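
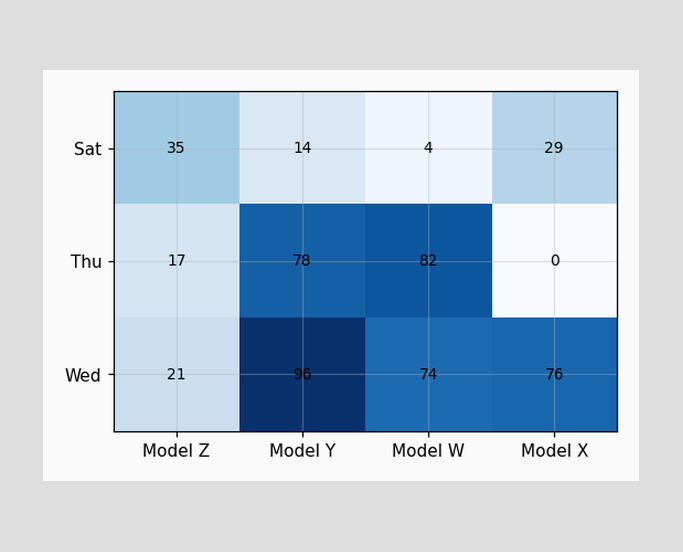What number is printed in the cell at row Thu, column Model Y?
The (Thu, Model Y) cell reads 78.

78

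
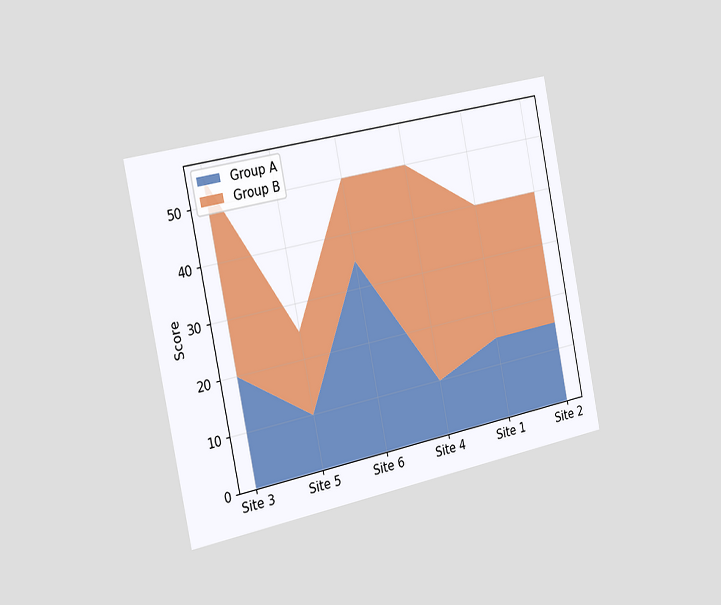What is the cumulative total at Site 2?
The chart is tilted about 11° counter-clockwise and viewed slightly from the left. The stacked total at Site 2 reaches 40.

40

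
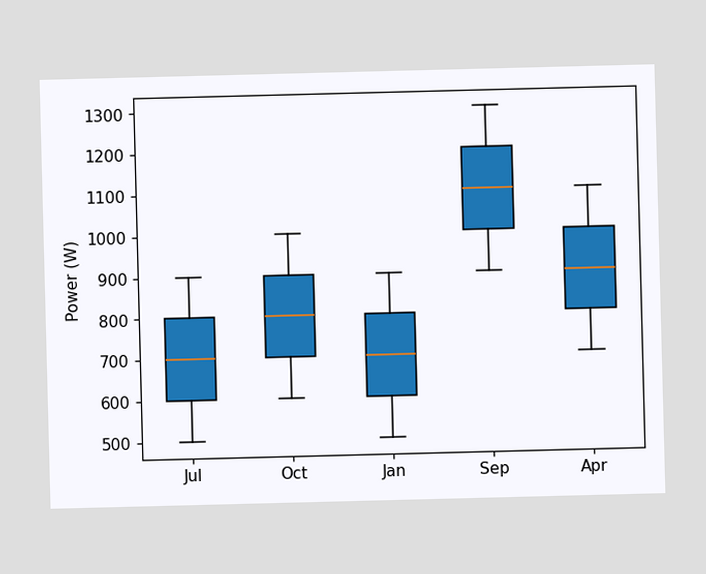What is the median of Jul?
700W

The median line in the Jul box sits at 700W.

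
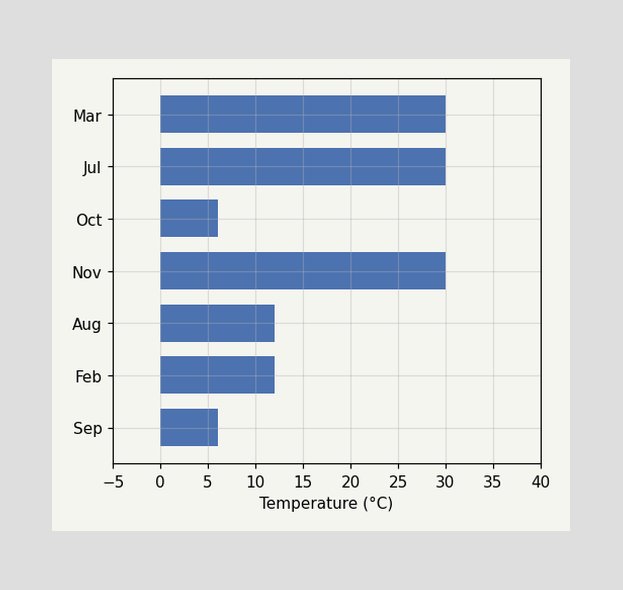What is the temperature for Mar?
Reading along the chart's x-axis, the Mar bar reaches 30°C.

30°C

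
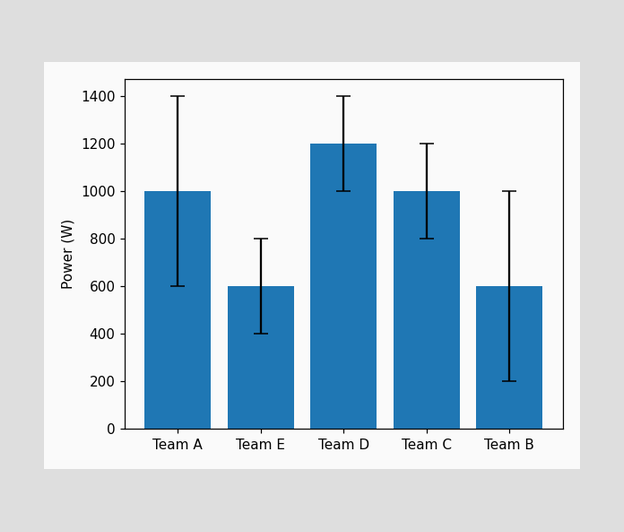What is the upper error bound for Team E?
The Team E bar's upper whisker reaches 800W.

800W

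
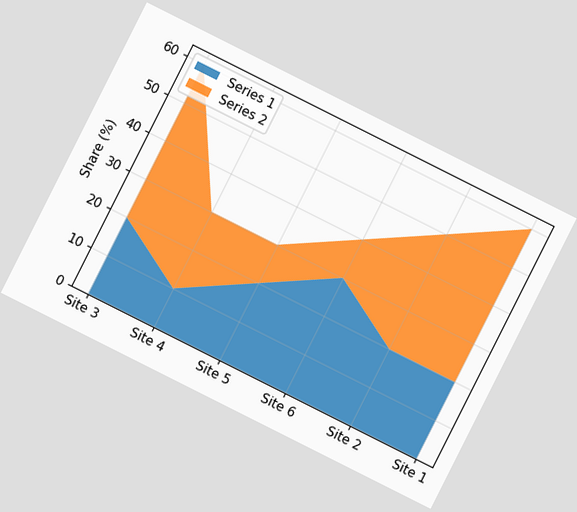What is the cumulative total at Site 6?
The chart is tilted about 27° clockwise. The stacked total at Site 6 reaches 40%.

40%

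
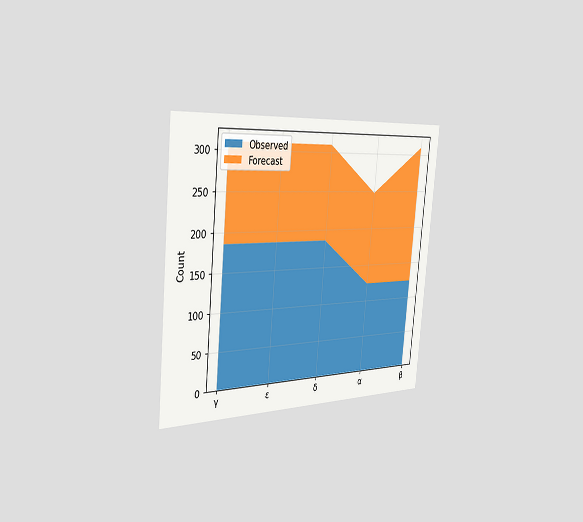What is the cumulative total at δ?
310

The chart is tilted about 5° clockwise and viewed slightly from the left. The stacked total at δ reaches 310.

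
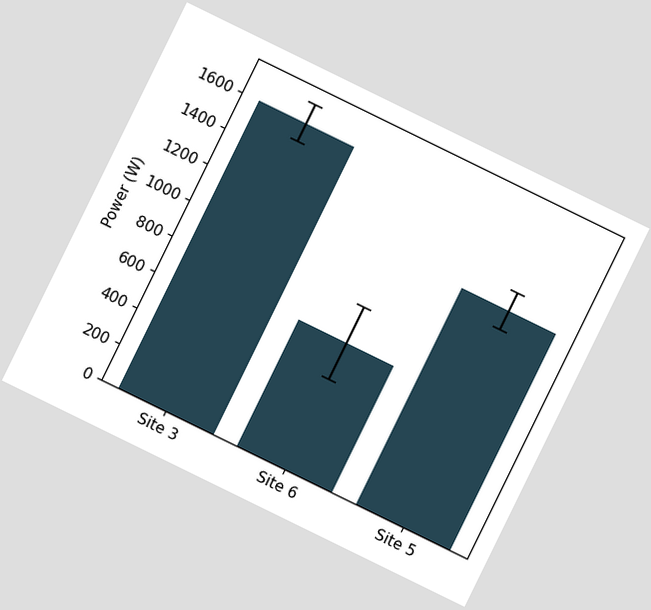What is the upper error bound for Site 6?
900W

The chart is tilted about 26° clockwise. The Site 6 bar's upper whisker reaches 900W.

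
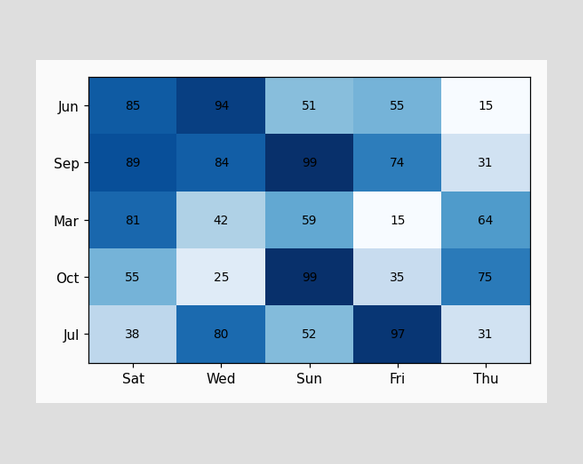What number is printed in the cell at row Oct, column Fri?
35

The (Oct, Fri) cell reads 35.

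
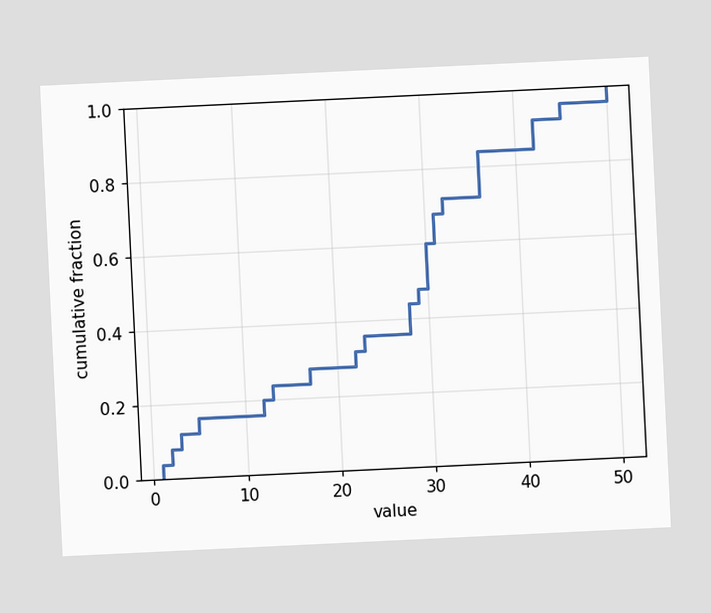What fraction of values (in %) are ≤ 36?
The chart is tilted about 3° counter-clockwise. At x=36 the ECDF step is at 84%.

84%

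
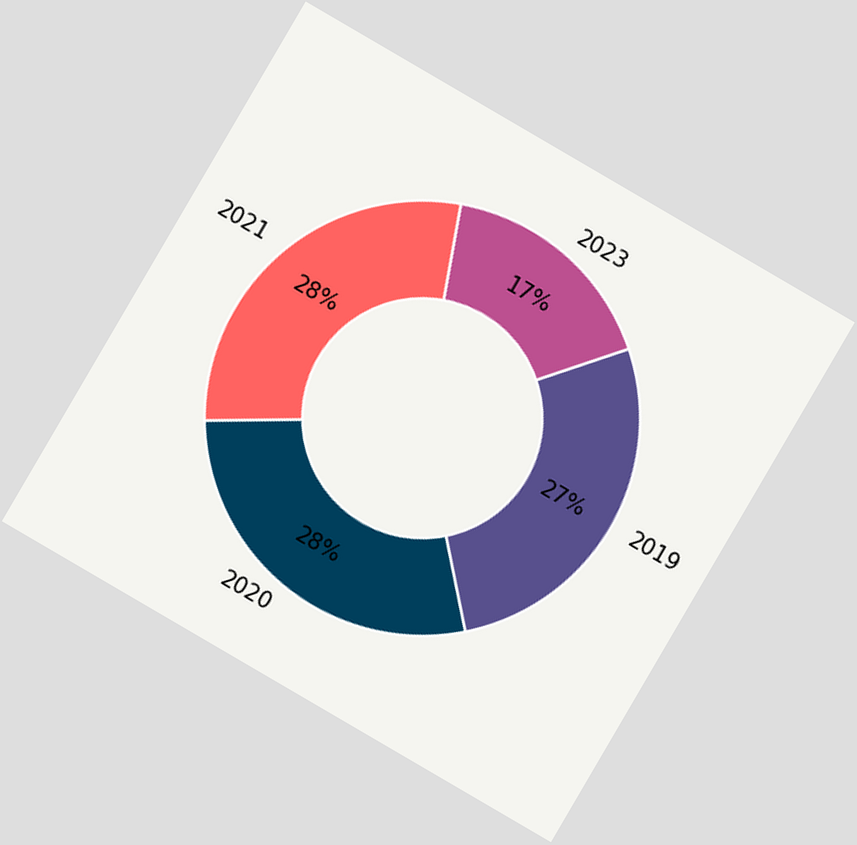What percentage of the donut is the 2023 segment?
The chart is tilted about 30° clockwise. The 2023 segment takes up 17% of the ring.

17%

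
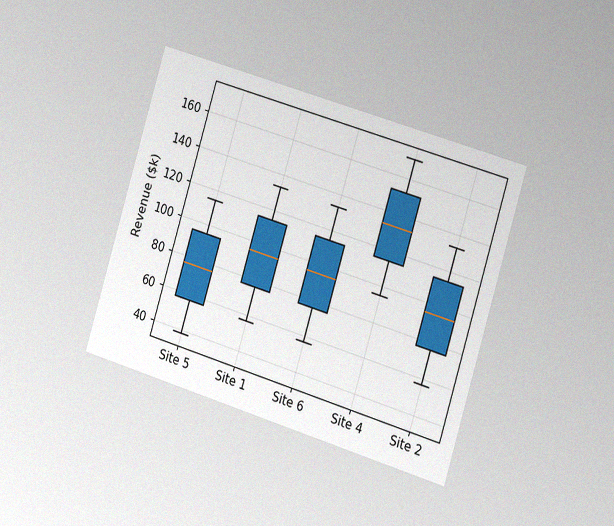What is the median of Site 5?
$76k

The chart is tilted about 17° clockwise and viewed slightly from the right, with some photo noise. The median line in the Site 5 box sits at $76k.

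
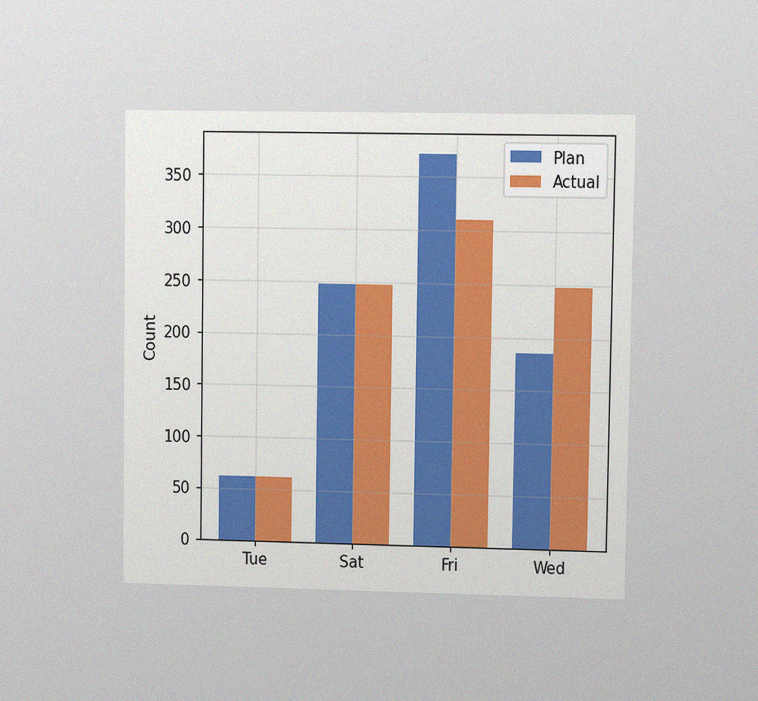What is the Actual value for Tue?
62

The chart is viewed at a slight angle, with some photo noise. The Actual bar at Tue reaches 62 on the y-axis.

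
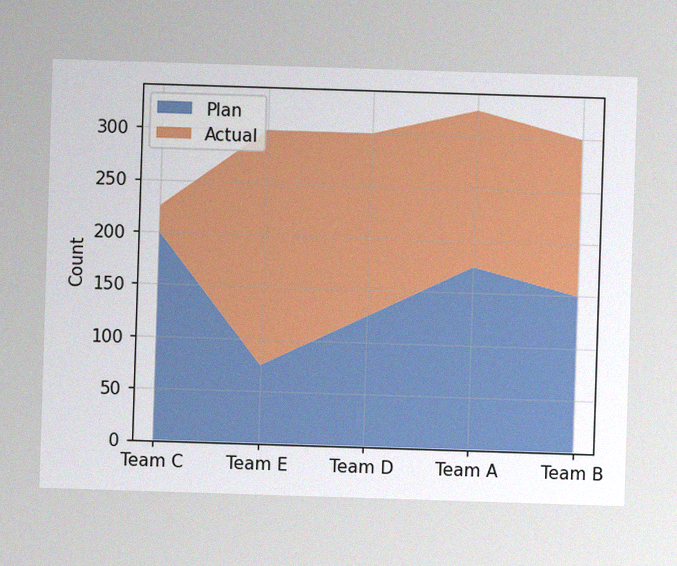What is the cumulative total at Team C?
225

The image has some photo noise and uneven lighting. The stacked total at Team C reaches 225.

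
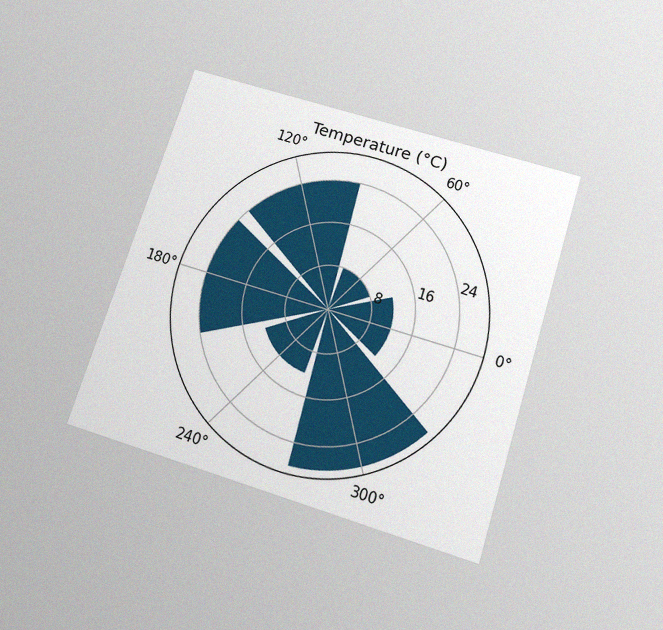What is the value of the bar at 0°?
12°C

The chart is tilted about 18° clockwise and viewed slightly from below, with some photo noise. The bar at 0° reaches 12°C on the radial axis.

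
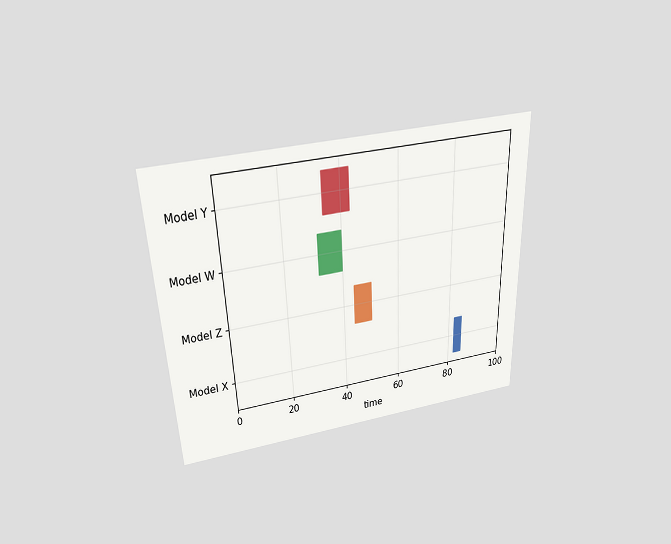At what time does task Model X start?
82

The chart is tilted about 2° counter-clockwise and viewed slightly from above. The Model X bar begins at t=82.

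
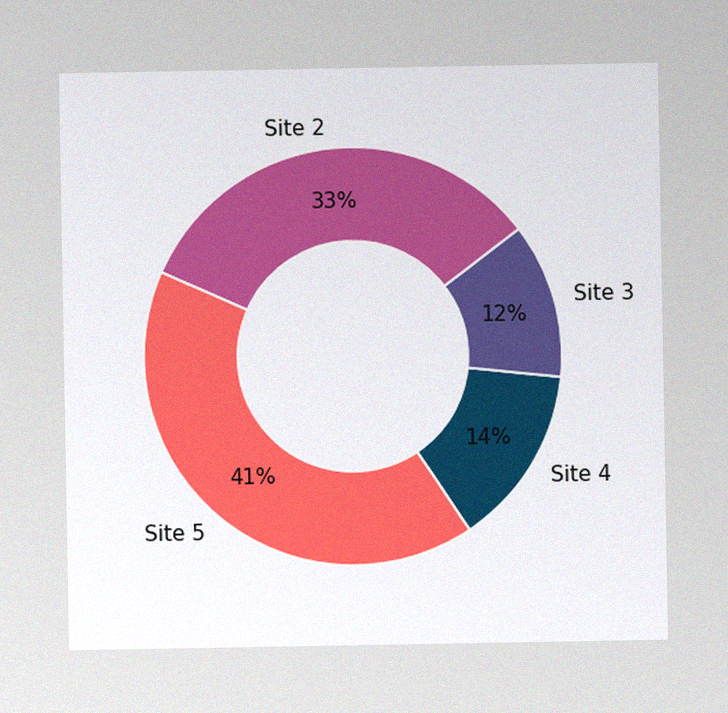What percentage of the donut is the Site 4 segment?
The image has some photo noise and uneven lighting. The Site 4 segment takes up 14% of the ring.

14%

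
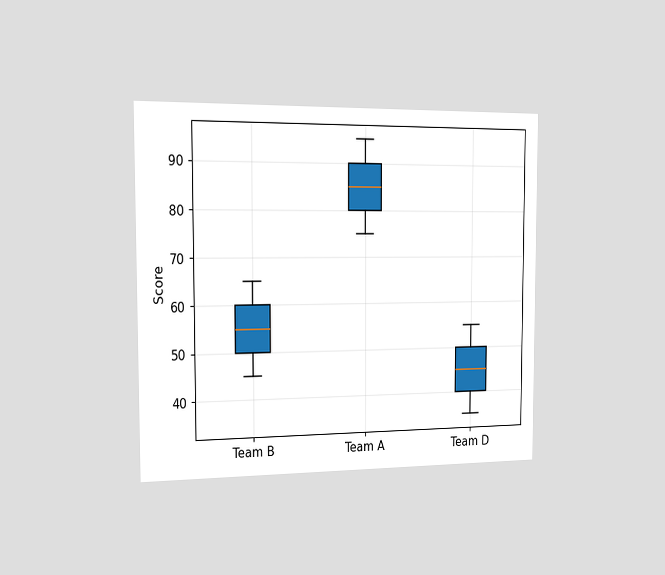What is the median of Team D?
The chart is viewed slightly from the left. The median line in the Team D box sits at 45.

45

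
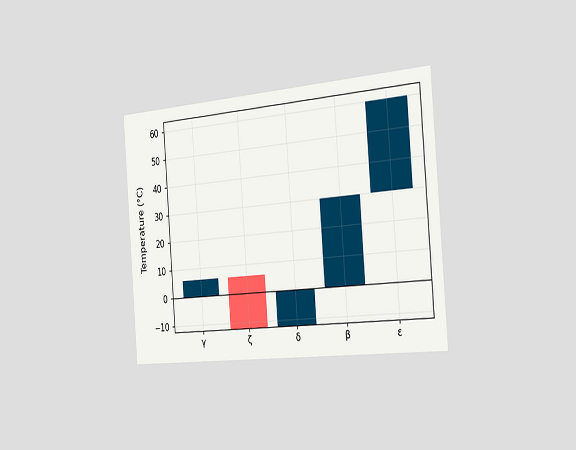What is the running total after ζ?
-12°C

The chart is tilted about 4° counter-clockwise and viewed slightly from the right. After ζ the running total reaches -12°C.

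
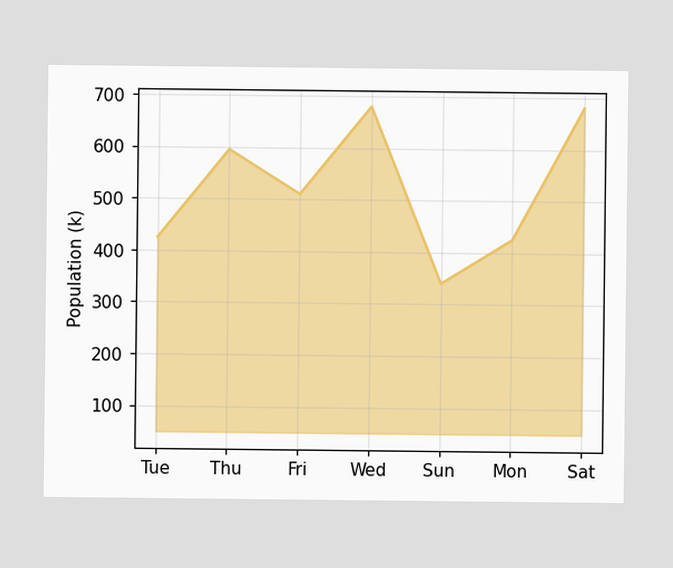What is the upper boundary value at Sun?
At Sun the upper boundary is at 340k.

340k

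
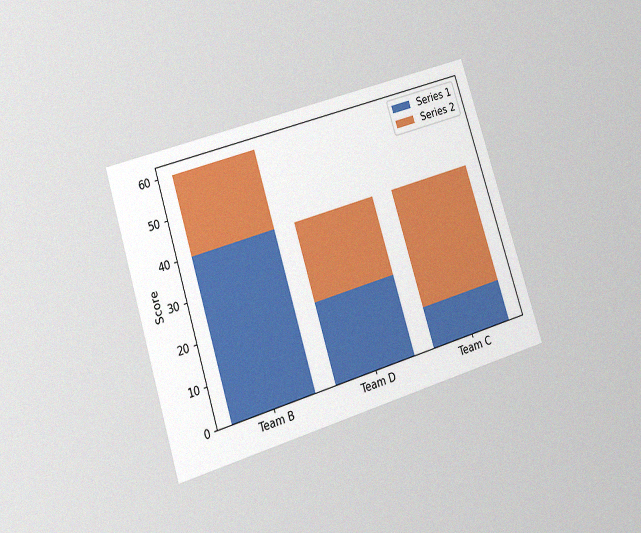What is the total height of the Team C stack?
40

The chart is tilted about 17° counter-clockwise and viewed at a slight angle, with some photo noise. The Team C stack's top reaches 40 on the y-axis.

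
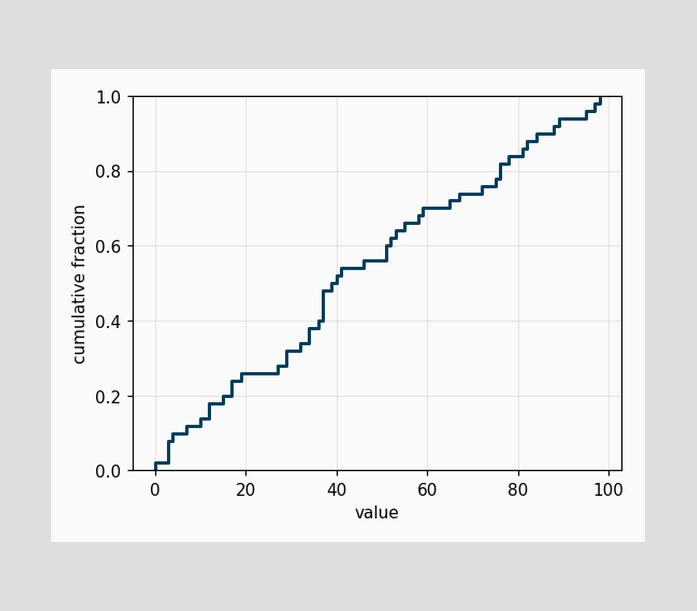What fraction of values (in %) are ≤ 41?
At x=41 the ECDF step is at 54%.

54%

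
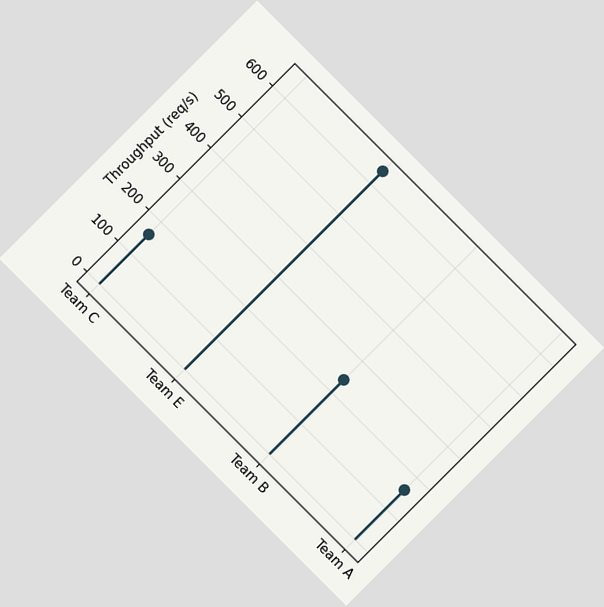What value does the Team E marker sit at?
640req/s

The chart is tilted about 45° clockwise. The Team E marker sits at 640req/s.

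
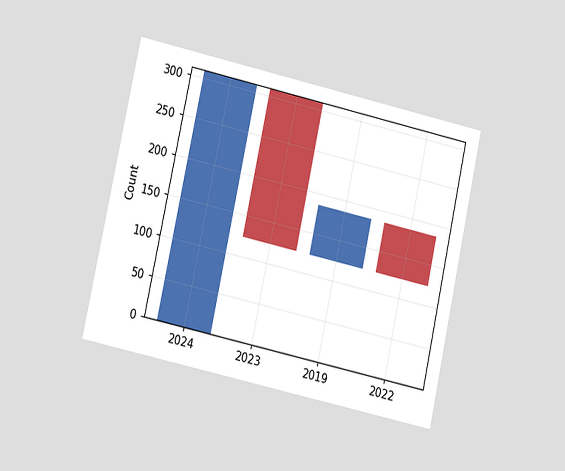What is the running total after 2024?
310

The chart is tilted about 12° clockwise and viewed at a slight angle. After 2024 the running total reaches 310.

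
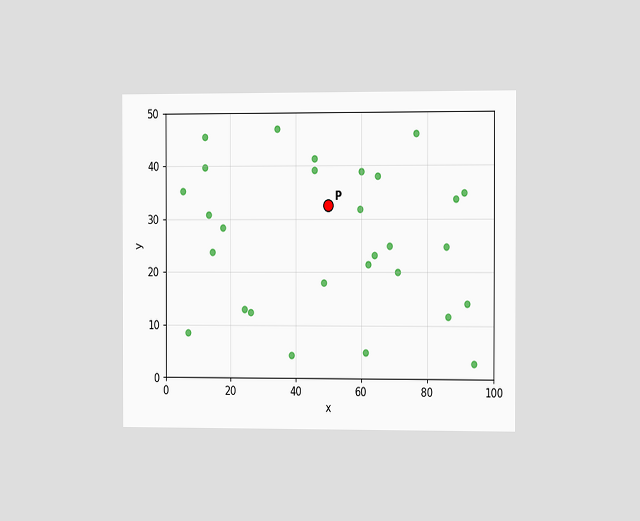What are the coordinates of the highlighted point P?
The chart is viewed at a slight angle. Following the gridlines from P to each axis, P sits at (50, 32.5).

(50, 32.5)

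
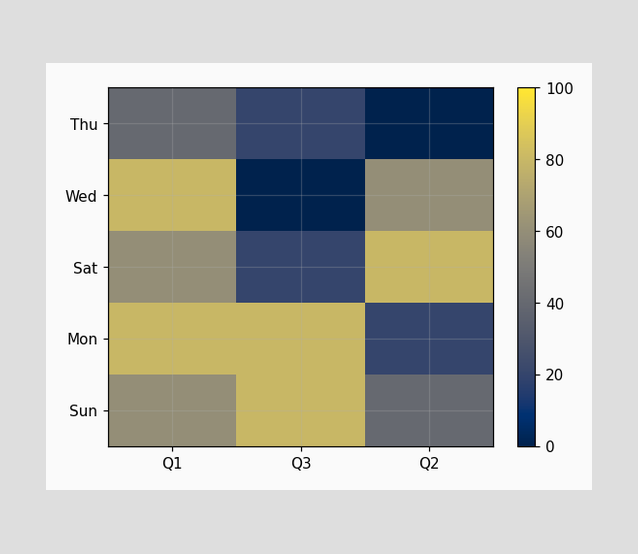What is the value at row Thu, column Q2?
Matching cell (Thu, Q2) against the colorbar gives 0.

0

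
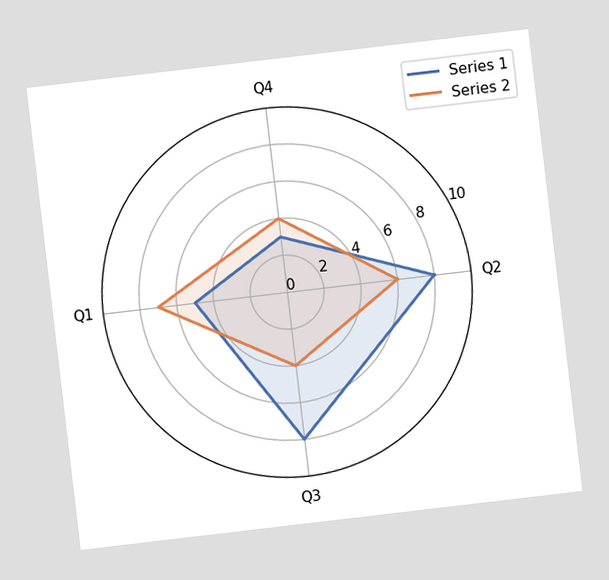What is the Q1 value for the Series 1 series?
5

The chart is tilted about 7° counter-clockwise. On the Q1 axis, Series 1 reaches 5.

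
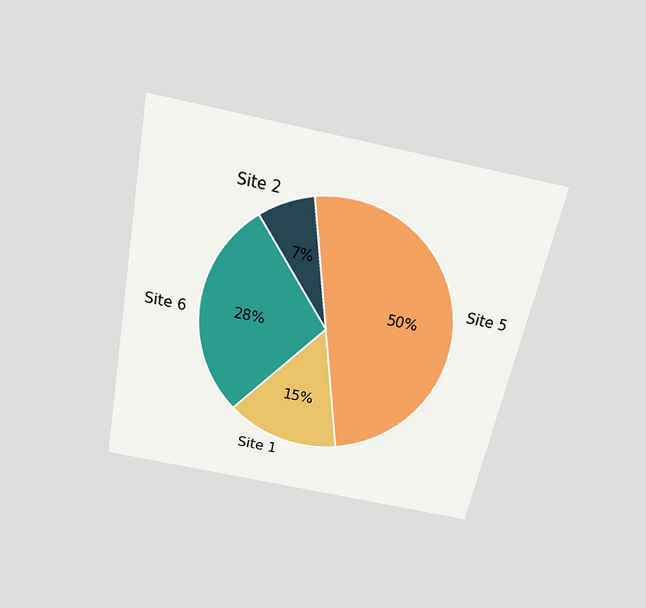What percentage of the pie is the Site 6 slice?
The chart is tilted about 12° clockwise and viewed slightly from above. The Site 6 slice takes up 28% of the pie.

28%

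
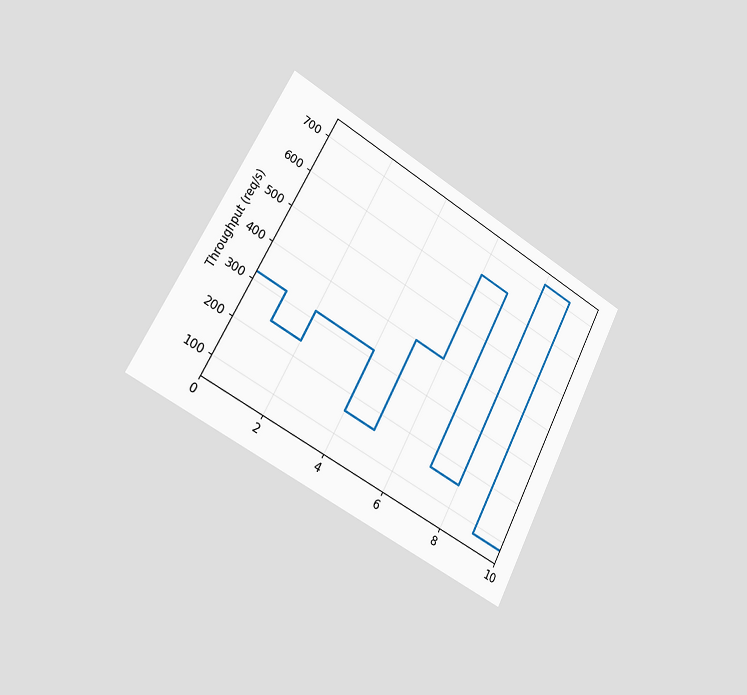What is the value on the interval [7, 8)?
The chart is tilted about 28° clockwise and viewed slightly from the left. On [7, 8) the step sits at 160req/s.

160req/s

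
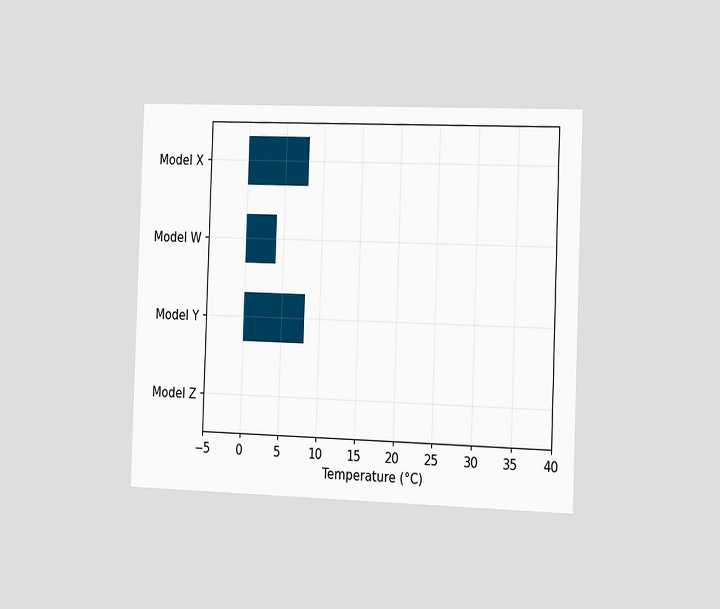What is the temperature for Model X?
The chart is tilted about 2° clockwise and viewed slightly from the right. Reading along the chart's x-axis, the Model X bar reaches 8°C.

8°C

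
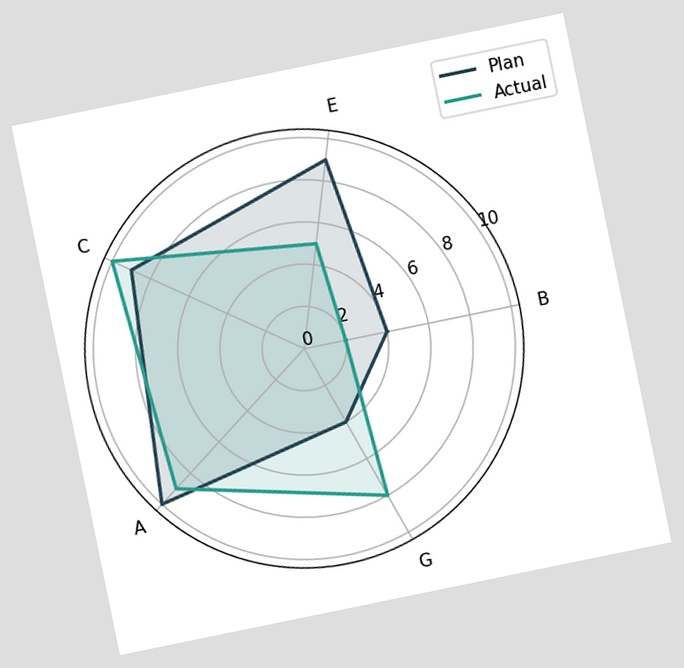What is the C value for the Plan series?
9

The chart is tilted about 12° counter-clockwise. On the C axis, Plan reaches 9.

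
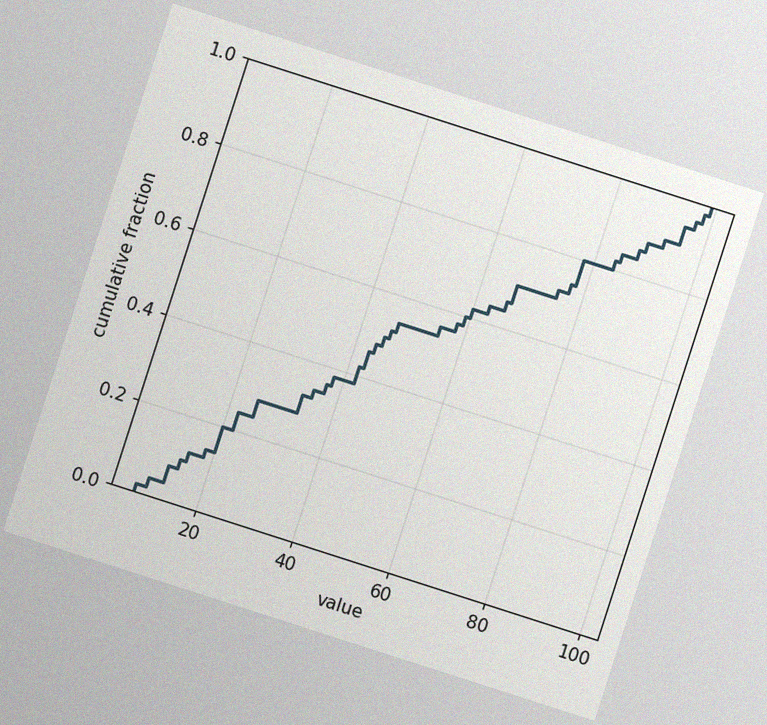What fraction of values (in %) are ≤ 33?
The chart is tilted about 18° clockwise, with some photo noise. At x=33 the ECDF step is at 32%.

32%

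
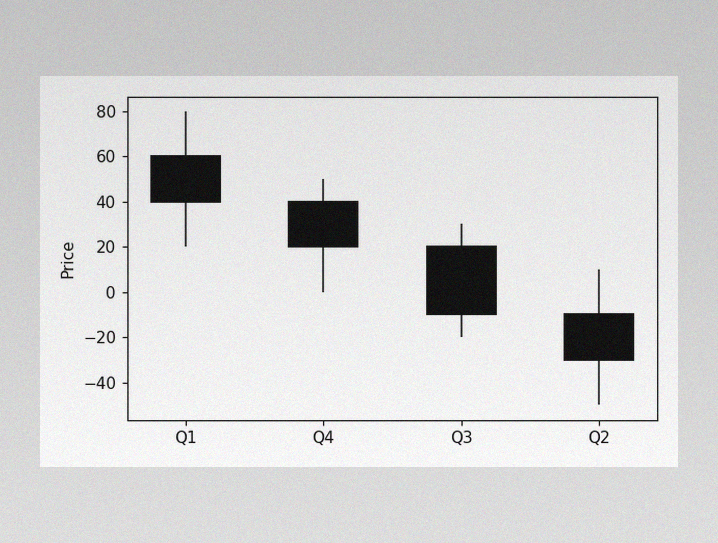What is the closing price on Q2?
The image has some photo noise and uneven lighting. The Q2 candle closes at -30.

-30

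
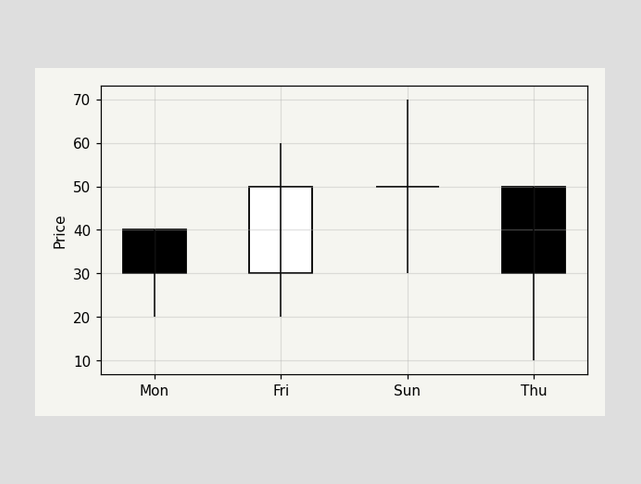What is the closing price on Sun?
The Sun candle closes at 50.

50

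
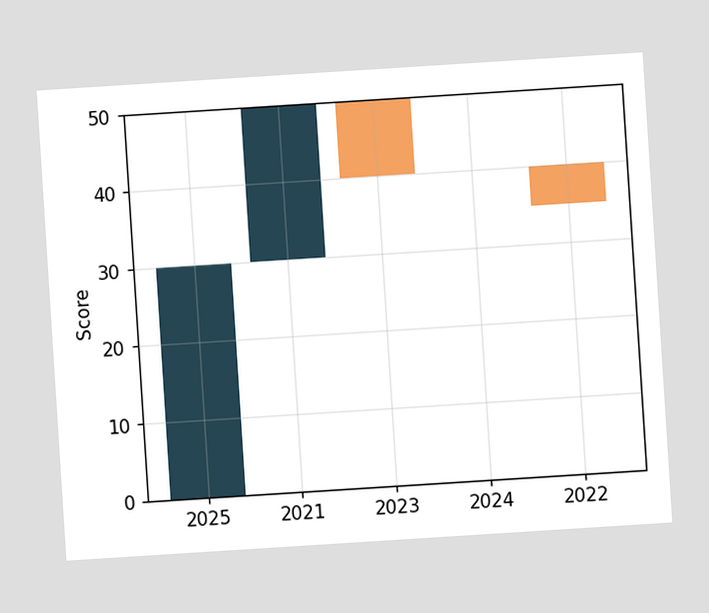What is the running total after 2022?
The chart is tilted about 4° counter-clockwise. After 2022 the running total reaches 35.

35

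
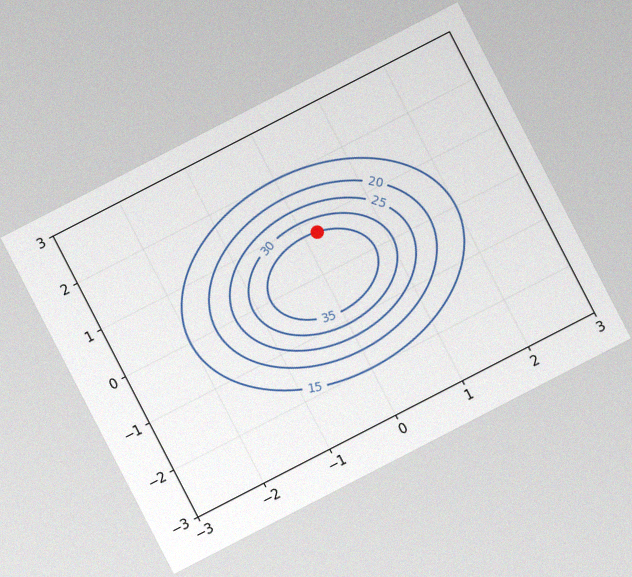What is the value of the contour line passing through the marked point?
The chart is tilted about 27° counter-clockwise, with some photo noise. The marked point sits on the contour labelled 35.

35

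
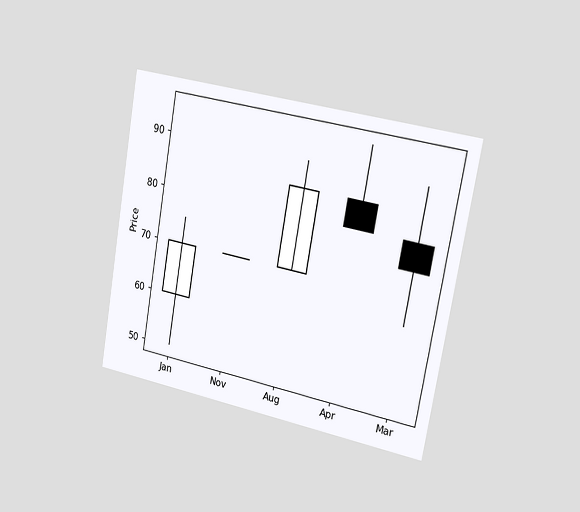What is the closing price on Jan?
The chart is tilted about 10° clockwise and viewed slightly from the right. The Jan candle closes at 70.

70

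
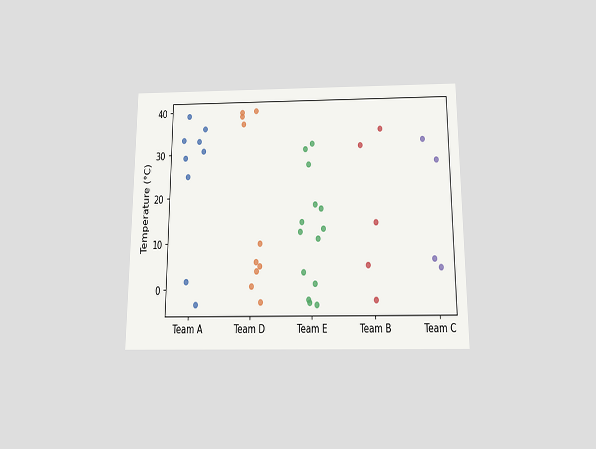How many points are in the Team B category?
5

The chart is viewed slightly from below. Counting the markers in the Team B column gives 5.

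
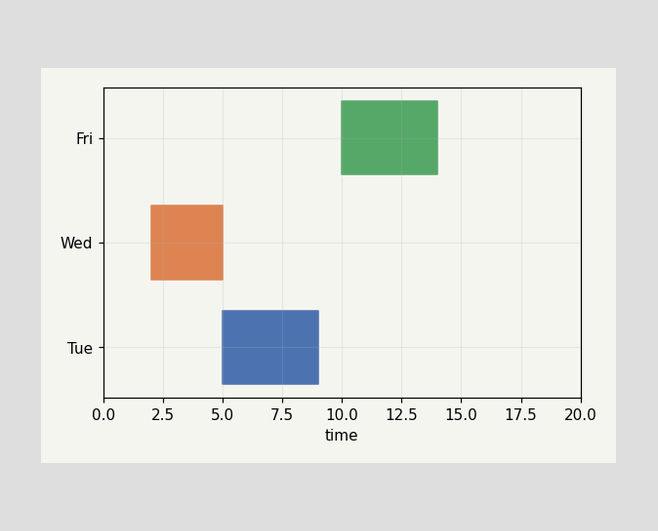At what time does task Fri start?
The Fri bar begins at t=10.

10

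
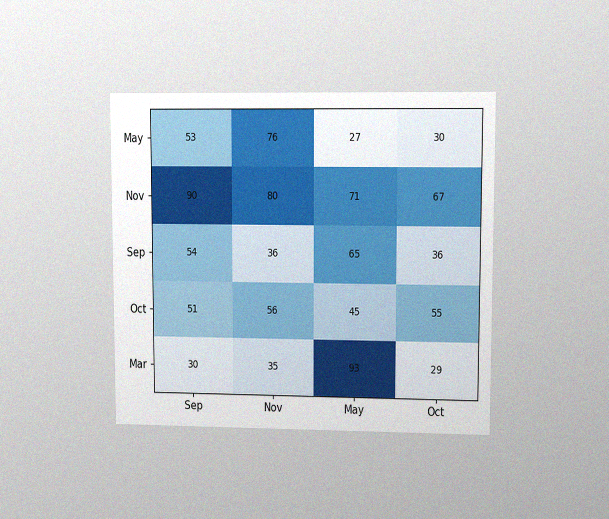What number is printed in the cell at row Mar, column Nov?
The chart is viewed at a slight angle, with some photo noise. The (Mar, Nov) cell reads 35.

35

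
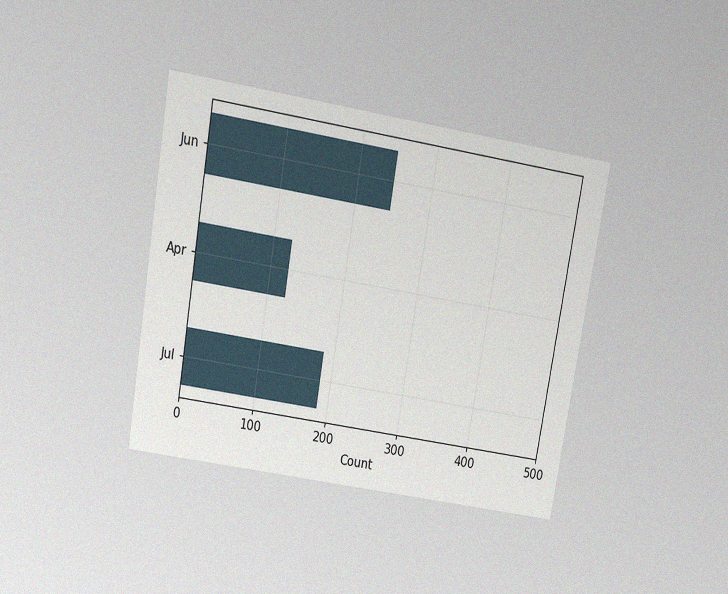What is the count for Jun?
The chart is tilted about 10° clockwise and viewed slightly from above, with some photo noise. Reading along the chart's x-axis, the Jun bar reaches 248.

248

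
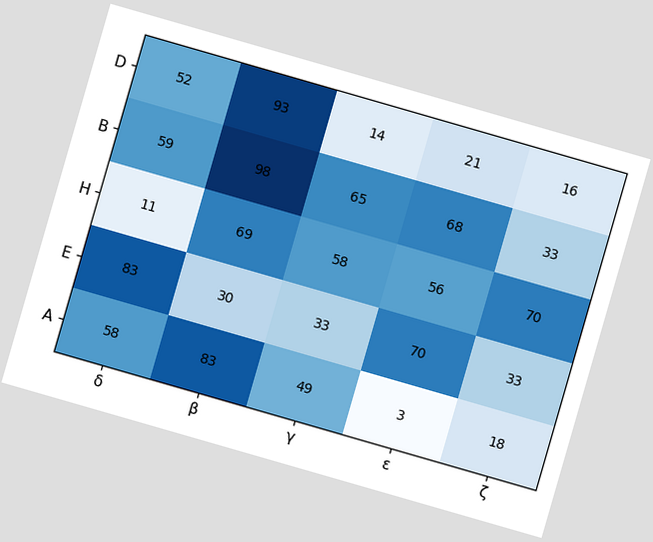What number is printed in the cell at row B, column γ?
65

The chart is tilted about 16° clockwise. The (B, γ) cell reads 65.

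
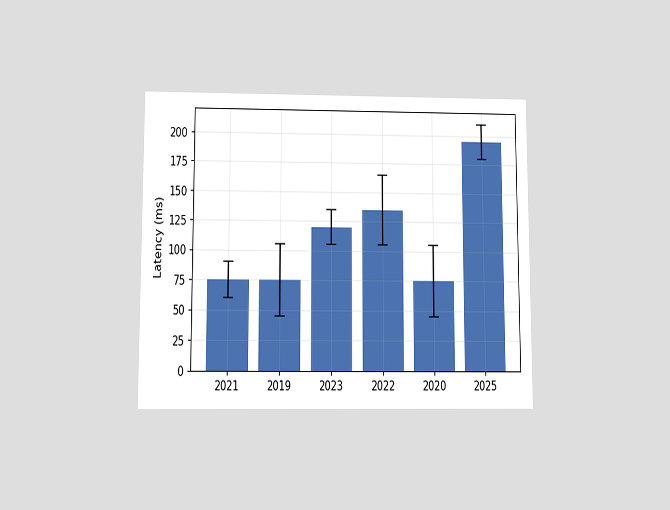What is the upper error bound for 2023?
135ms

The chart is viewed slightly from below. The 2023 bar's upper whisker reaches 135ms.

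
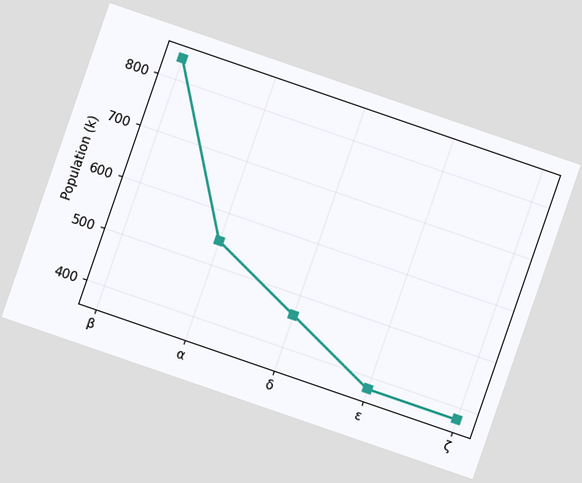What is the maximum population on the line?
840k

The chart is tilted about 19° clockwise. The highest point is at β, and reading across to the y-axis gives 840k.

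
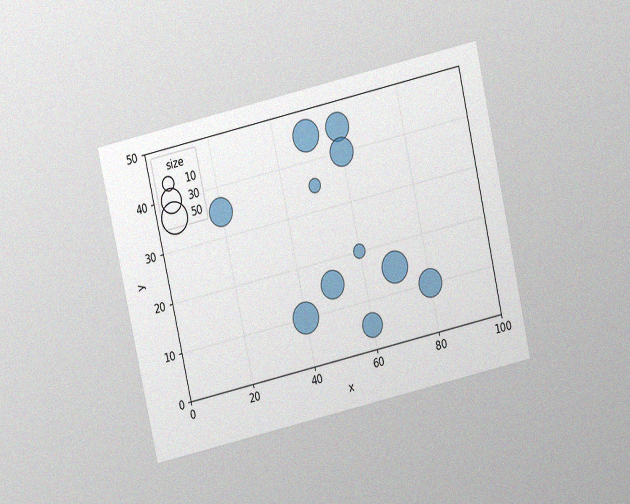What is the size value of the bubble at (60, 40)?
40

The chart is tilted about 13° counter-clockwise and viewed slightly from above, with some photo noise. Matching the bubble at (60, 40) against the size legend gives 40.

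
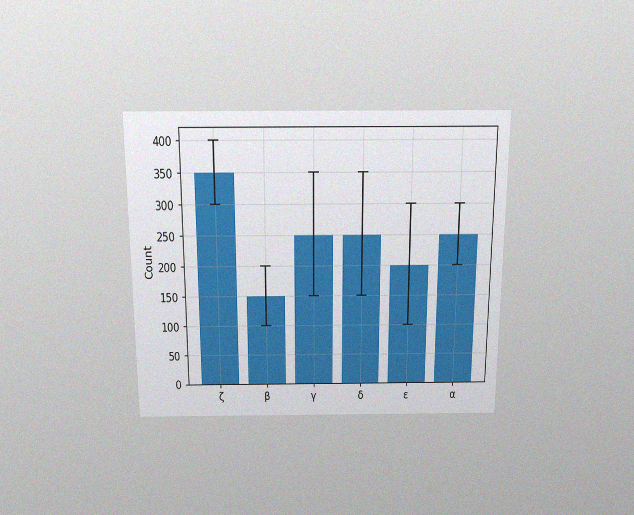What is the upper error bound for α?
300

The chart is viewed slightly from above, with some photo noise. The α bar's upper whisker reaches 300.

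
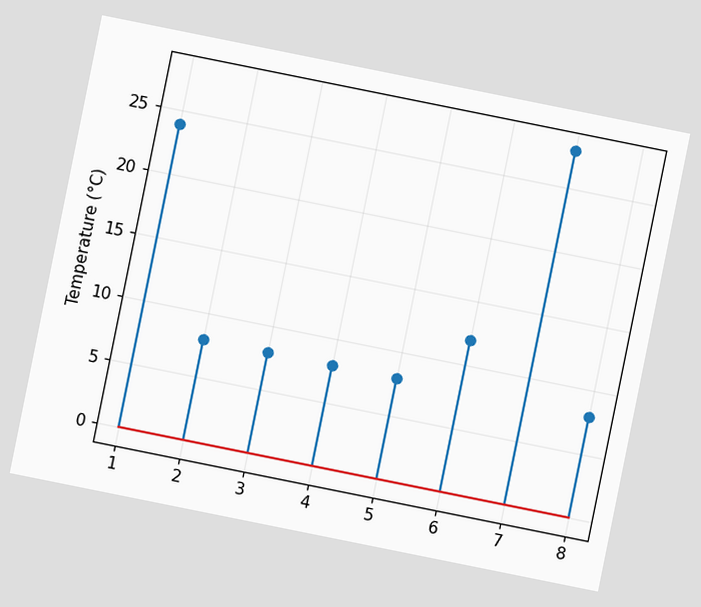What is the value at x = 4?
8°C

The chart is tilted about 11° clockwise. The stem at x=4 reaches 8°C.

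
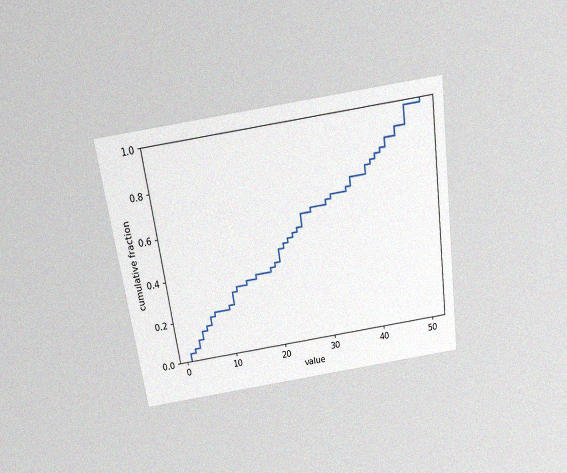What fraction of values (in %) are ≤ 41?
The chart is tilted about 8° counter-clockwise and viewed slightly from above, with some photo noise. At x=41 the ECDF step is at 80%.

80%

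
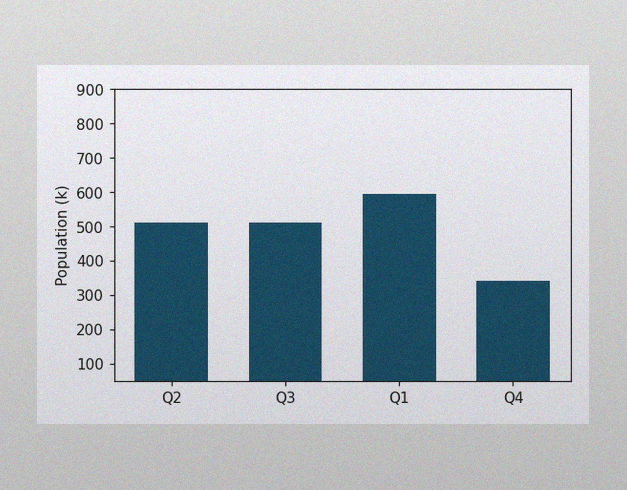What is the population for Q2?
The image has some photo noise and uneven lighting. Reading along the chart's y-axis, the Q2 bar reaches 510k.

510k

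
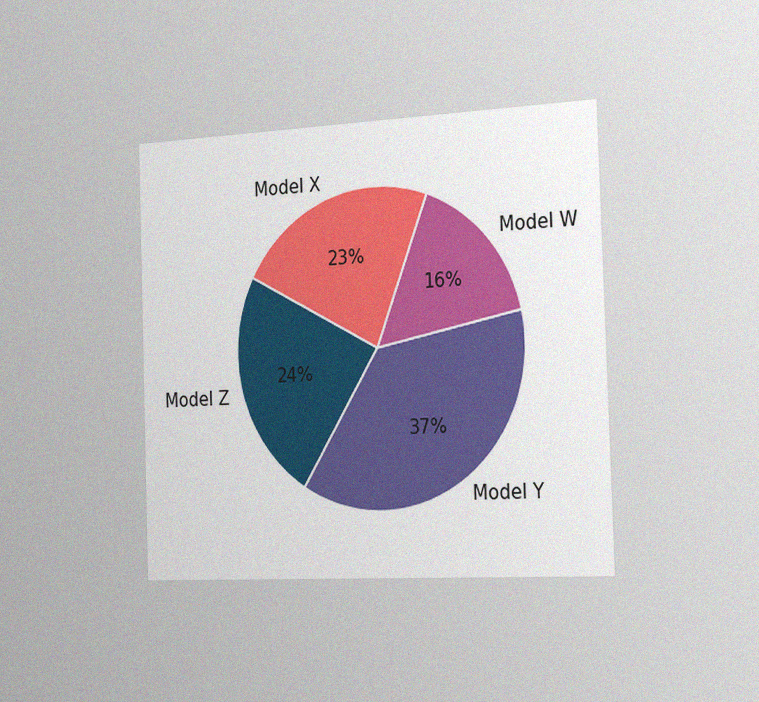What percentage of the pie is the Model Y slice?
37%

The chart is viewed slightly from the right, with some photo noise. The Model Y slice takes up 37% of the pie.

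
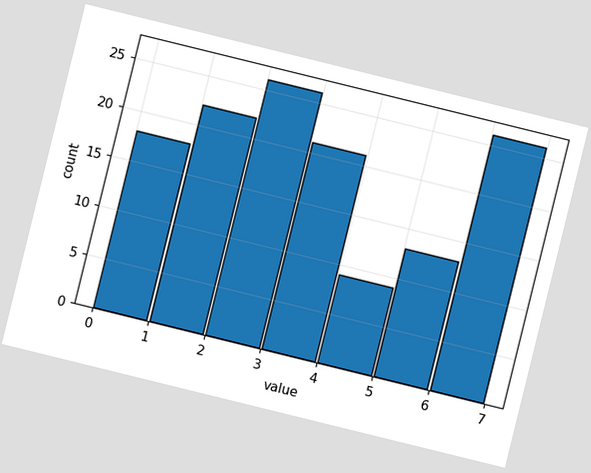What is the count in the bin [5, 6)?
13

The chart is tilted about 14° clockwise. The [5, 6) bin has height 13.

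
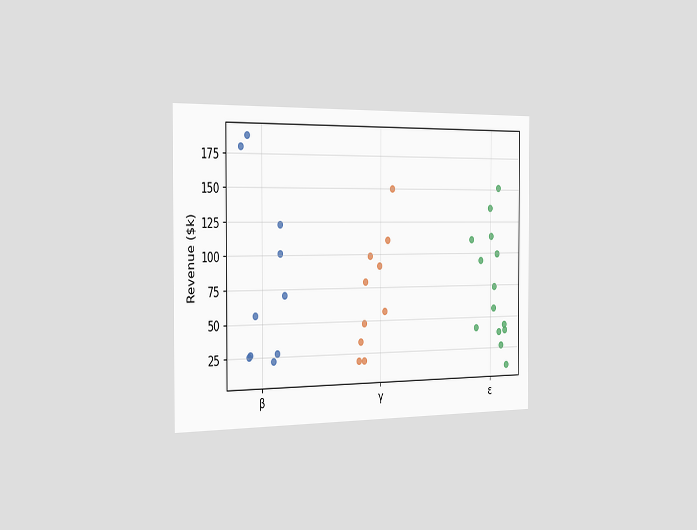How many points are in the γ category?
The chart is viewed slightly from the left. Counting the markers in the γ column gives 10.

10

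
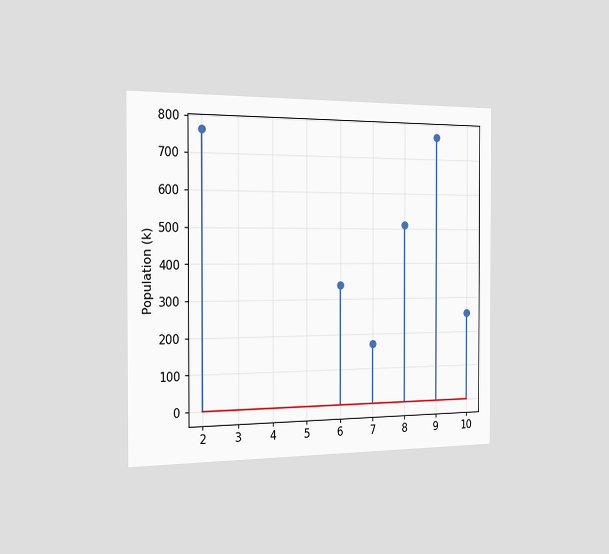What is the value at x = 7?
The chart is viewed slightly from the left. The stem at x=7 reaches 170k.

170k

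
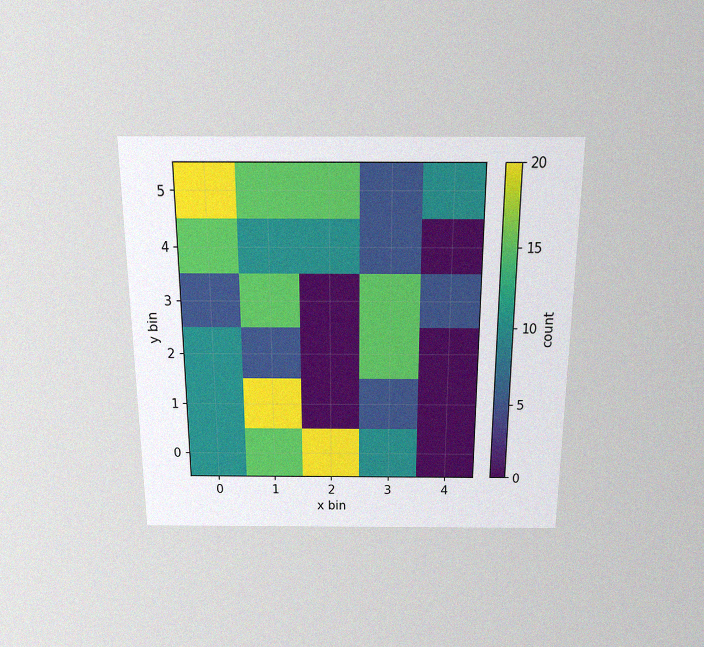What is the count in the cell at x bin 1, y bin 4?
The chart is viewed slightly from above, with some photo noise. Matching the cell (1, 4) against the colorbar gives 10.

10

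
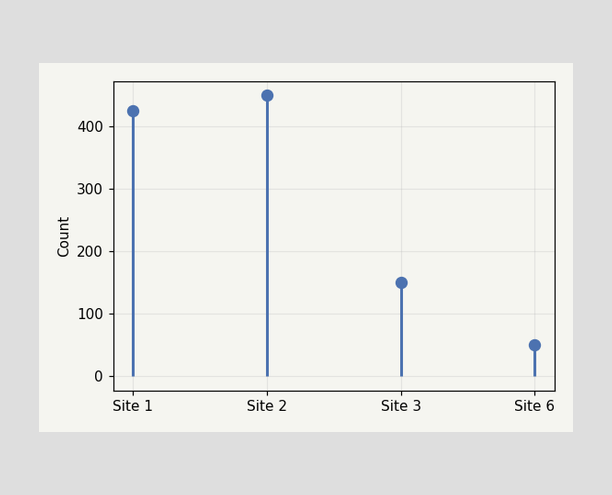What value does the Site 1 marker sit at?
425

The Site 1 marker sits at 425.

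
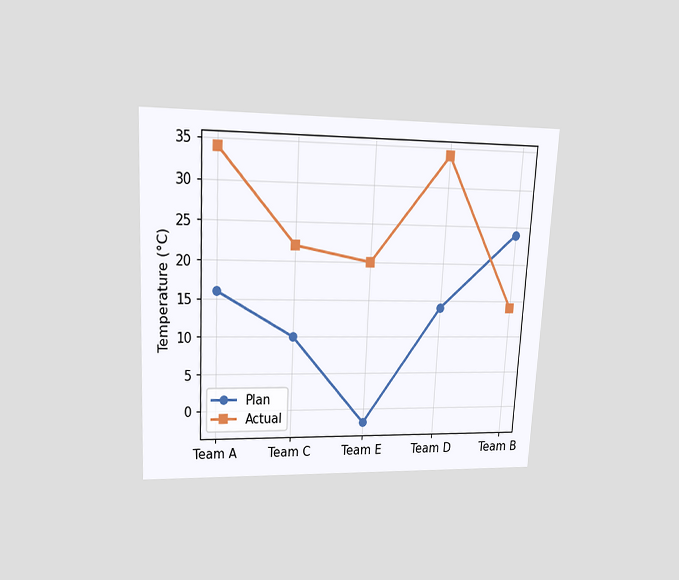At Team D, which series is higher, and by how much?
The chart is tilted about 3° clockwise and viewed at a slight angle. At Team D, Actual sits above the other line by 20°C.

Actual, by 20°C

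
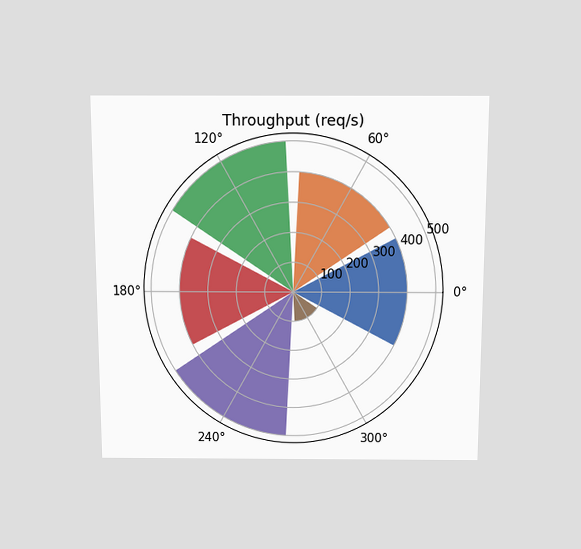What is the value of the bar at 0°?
400req/s

The chart is viewed slightly from above. The bar at 0° reaches 400req/s on the radial axis.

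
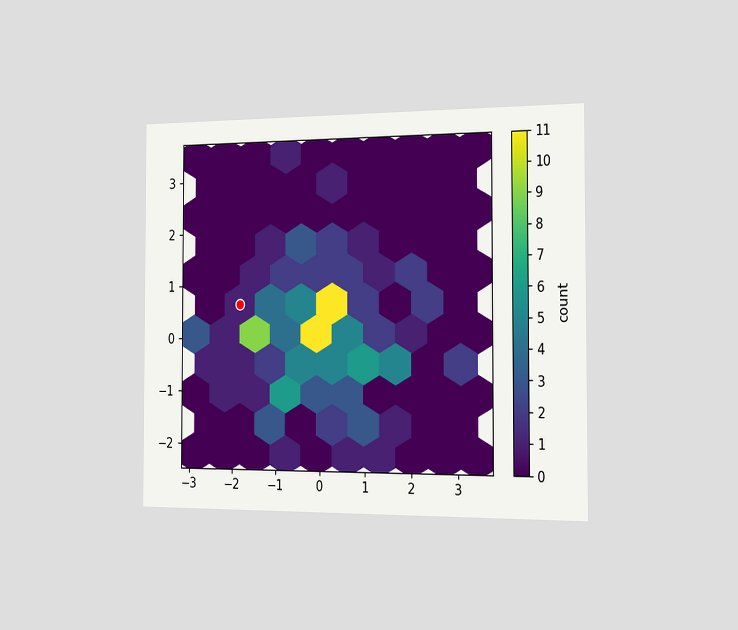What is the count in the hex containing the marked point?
The chart is viewed slightly from the right. The marked hex reads 1 on the colorbar.

1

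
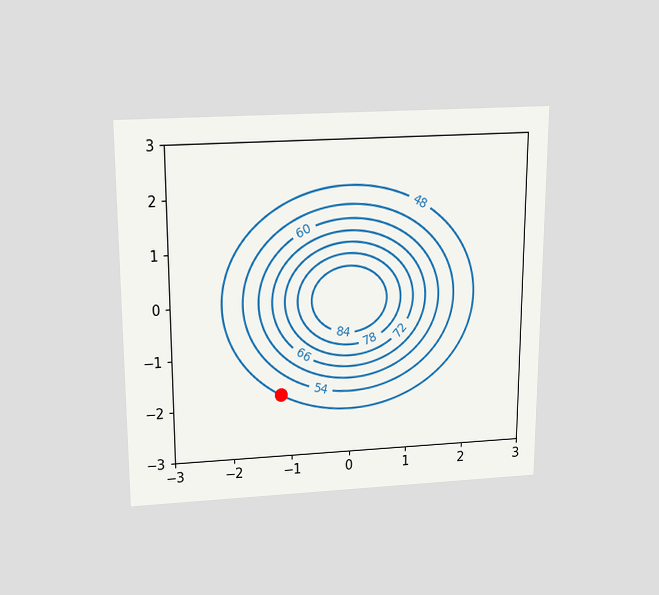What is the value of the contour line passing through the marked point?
48

The chart is viewed slightly from above. The marked point sits on the contour labelled 48.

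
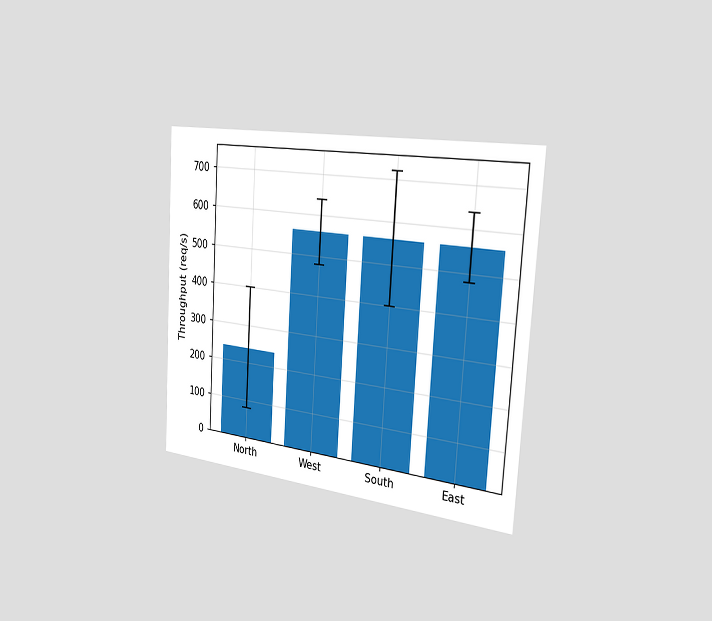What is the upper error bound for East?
The chart is tilted about 4° clockwise and viewed slightly from the right. The East bar's upper whisker reaches 640req/s.

640req/s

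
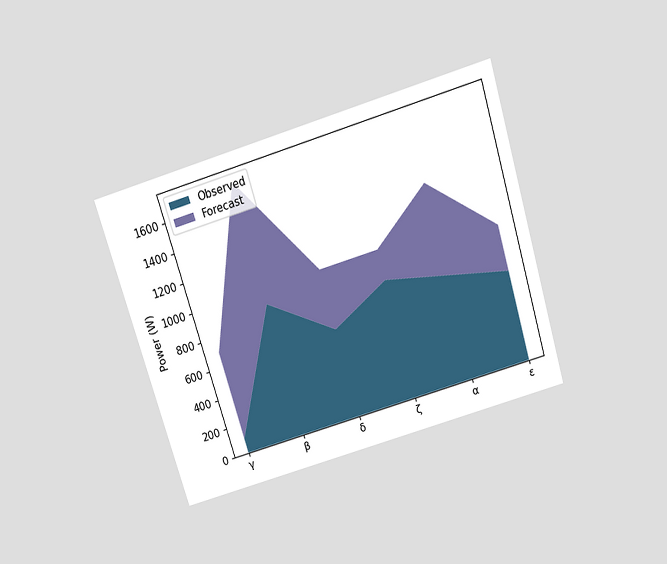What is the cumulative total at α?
The chart is tilted about 17° counter-clockwise and viewed slightly from above. The stacked total at α reaches 1300W.

1300W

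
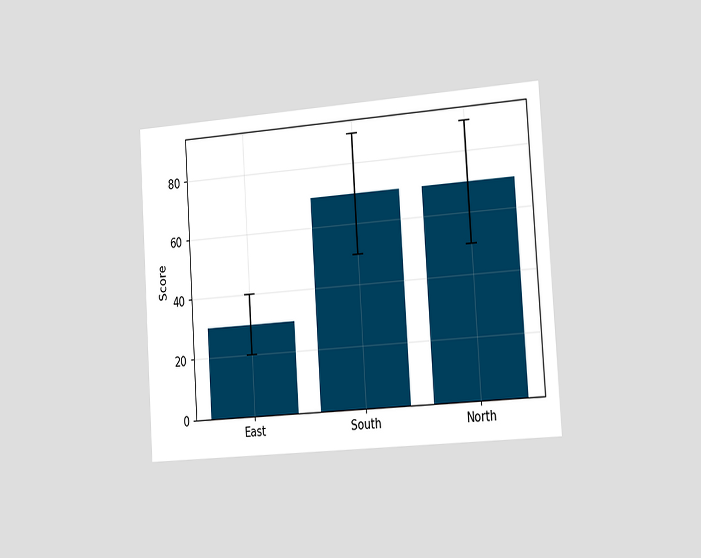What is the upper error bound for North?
90

The chart is tilted about 4° counter-clockwise and viewed slightly from the right. The North bar's upper whisker reaches 90.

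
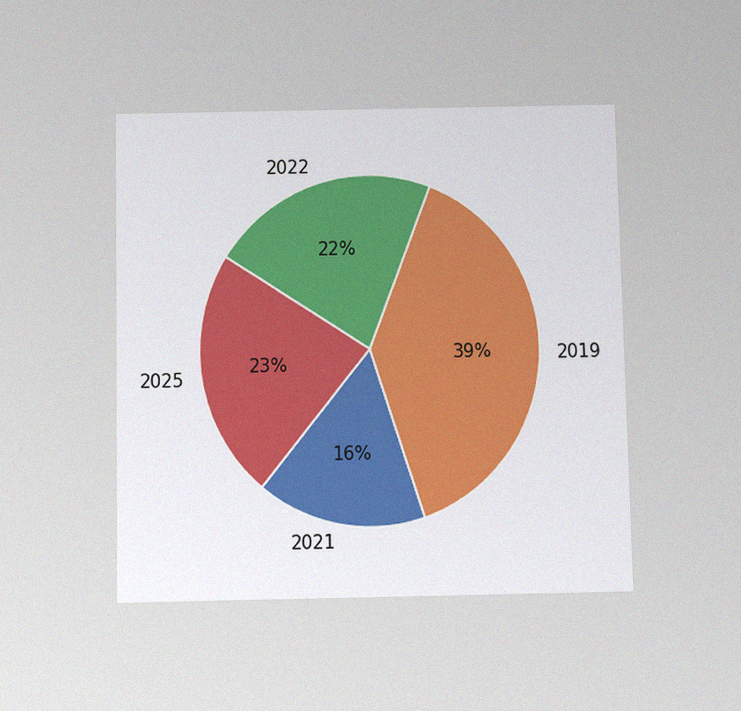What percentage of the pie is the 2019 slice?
39%

The chart is viewed slightly from below, with some photo noise. The 2019 slice takes up 39% of the pie.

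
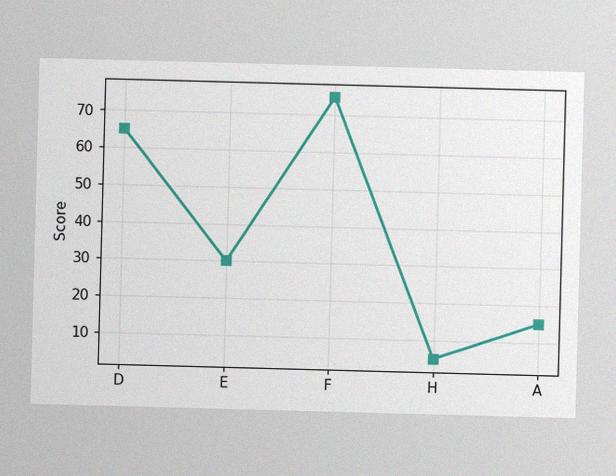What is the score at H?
5

The image has some photo noise and uneven lighting. At H, the line is at 5.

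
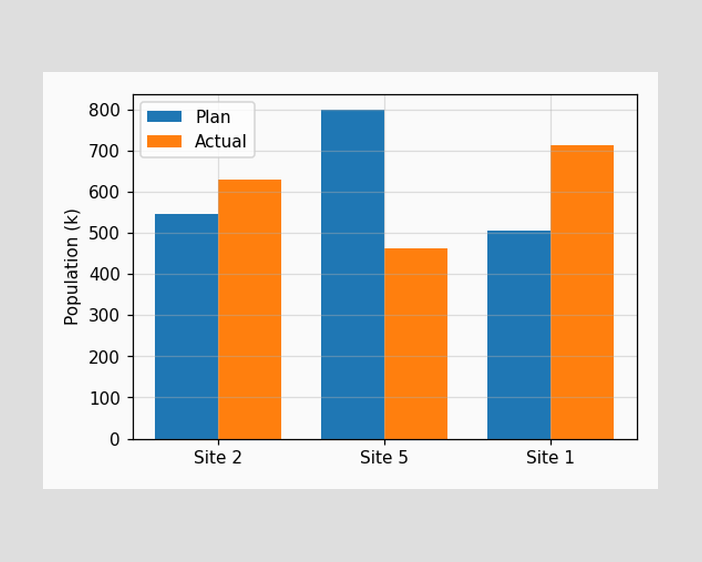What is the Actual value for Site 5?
The Actual bar at Site 5 reaches 462k on the y-axis.

462k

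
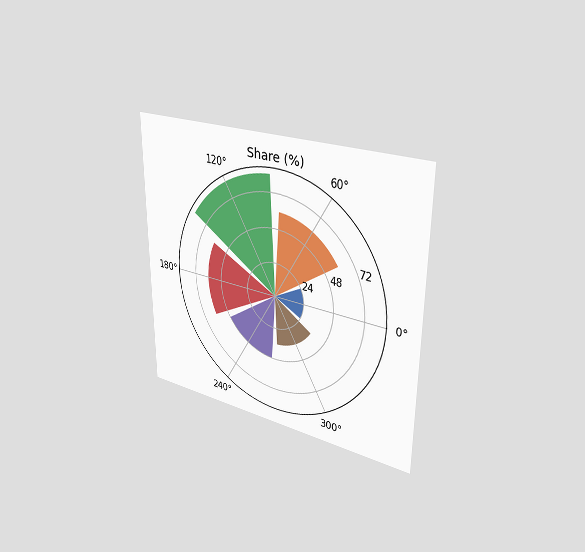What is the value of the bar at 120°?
84%

The chart is viewed slightly from the right. The bar at 120° reaches 84% on the radial axis.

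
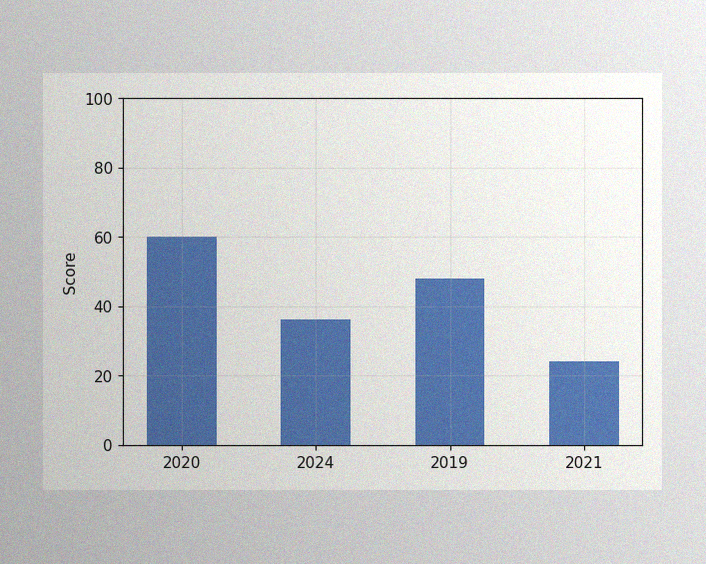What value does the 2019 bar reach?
48

The image has some photo noise and uneven lighting. Reading along the chart's y-axis, the 2019 bar reaches 48.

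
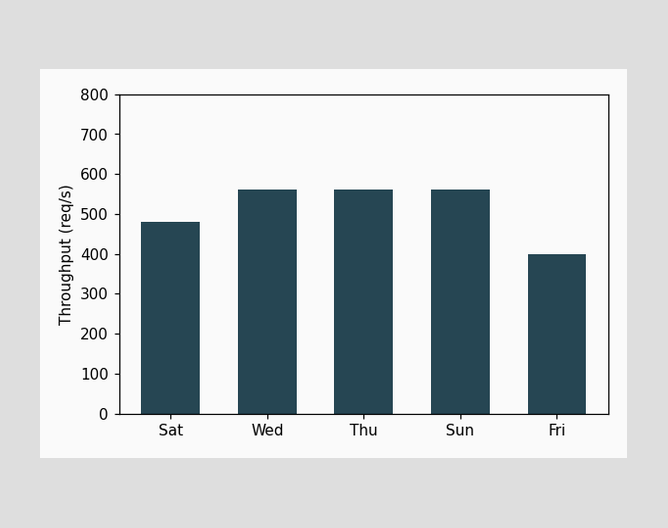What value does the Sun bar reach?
Reading along the chart's y-axis, the Sun bar reaches 560req/s.

560req/s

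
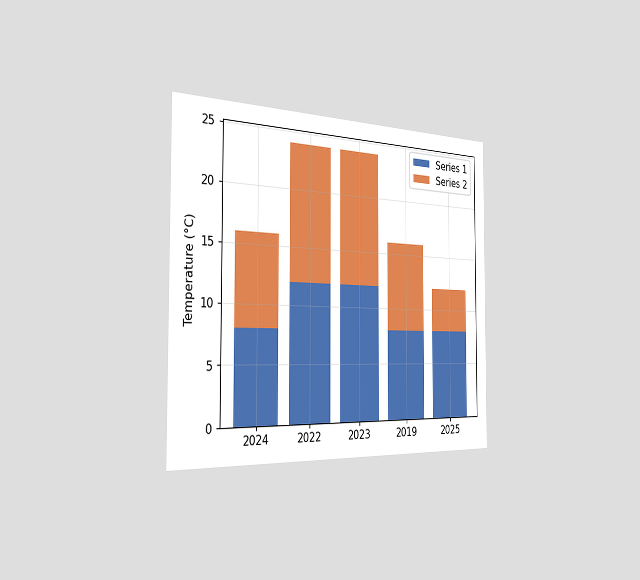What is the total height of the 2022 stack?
The chart is viewed slightly from the left. The 2022 stack's top reaches 24°C on the y-axis.

24°C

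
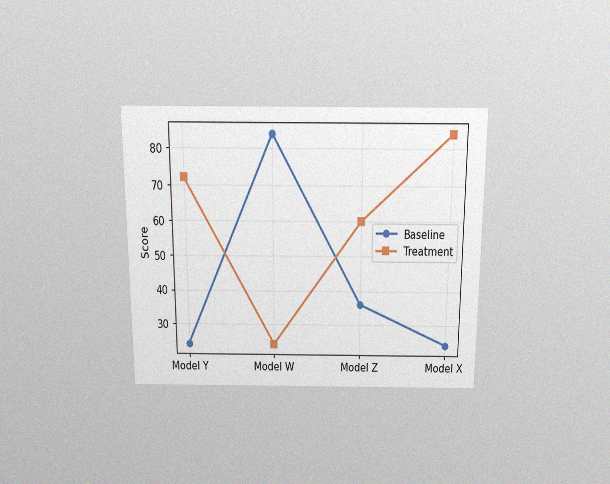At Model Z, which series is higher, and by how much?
Treatment, by 24

The chart is viewed slightly from above, with some photo noise. At Model Z, Treatment sits above the other line by 24.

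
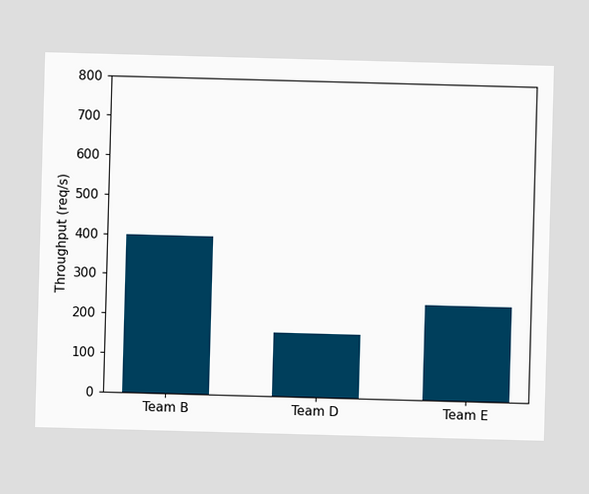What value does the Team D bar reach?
160req/s

Reading along the chart's y-axis, the Team D bar reaches 160req/s.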